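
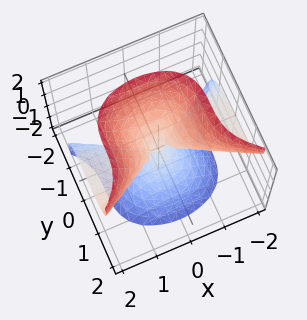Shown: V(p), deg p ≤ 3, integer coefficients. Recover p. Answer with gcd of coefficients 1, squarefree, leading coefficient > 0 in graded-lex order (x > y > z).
(a) deg p = 3. No degree-2 surface has this shape.
(b) Observable constraints: the visible x-axis segment lies entirely on the surface; it crosses the y-axis at the gridline y = 0.
(c) Matching integer coefficients to the picture gives p.

2*x^2*z - 3*y^3 - z^3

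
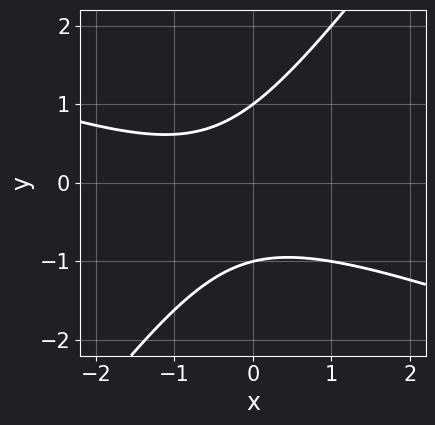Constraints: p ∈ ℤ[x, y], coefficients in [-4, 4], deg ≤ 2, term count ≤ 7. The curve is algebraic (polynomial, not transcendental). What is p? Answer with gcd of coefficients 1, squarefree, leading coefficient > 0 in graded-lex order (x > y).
x^2 + 2*x*y - 2*y^2 + x + 2

First, deg p = 2.
Next, observable constraints: it misses every integer gridline on the x-axis; among the integer gridlines, it crosses the y-axis at y ∈ {-1, 1}.
Finally, the integer polynomial consistent with all of this is the stated p.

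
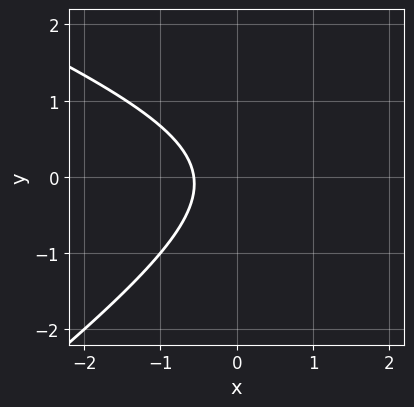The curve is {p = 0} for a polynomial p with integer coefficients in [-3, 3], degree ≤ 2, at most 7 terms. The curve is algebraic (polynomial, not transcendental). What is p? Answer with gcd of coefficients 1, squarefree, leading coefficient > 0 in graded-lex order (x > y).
x^2 + x*y - 3*y^2 - 3*x - 2

First, deg p = 2. The shape is more complex than any degree-1 curve.
Next, from the axis intercepts and sections: it misses every integer gridline on the y-axis.
Finally, together with the visible shape, these determine p as stated.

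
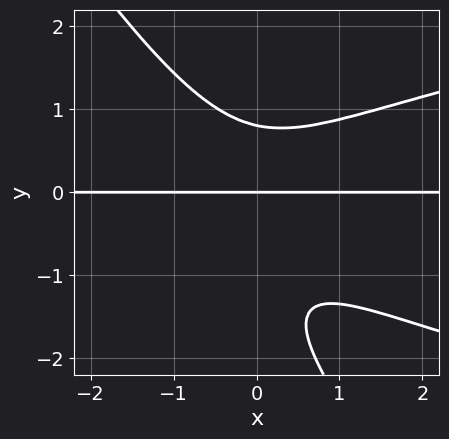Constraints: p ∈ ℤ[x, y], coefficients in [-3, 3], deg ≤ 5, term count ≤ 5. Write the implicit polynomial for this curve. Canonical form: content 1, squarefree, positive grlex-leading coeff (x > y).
1. Degree: a generic line meets the curve in up to 4 points, so deg p = 4.
2. From the axis intercepts and sections: one y-axis crossing is at y = 0; every point of the x-axis in the box is on the curve.
3. Together with the visible shape, these determine p as stated.

3*x*y^3 + 2*y^4 - 3*x^2*y + 3*y^3 - 3*y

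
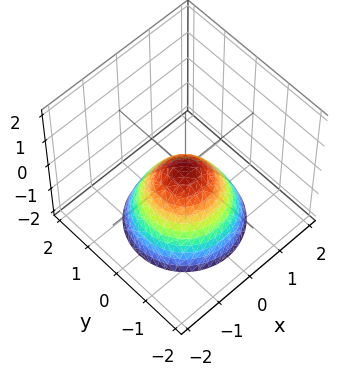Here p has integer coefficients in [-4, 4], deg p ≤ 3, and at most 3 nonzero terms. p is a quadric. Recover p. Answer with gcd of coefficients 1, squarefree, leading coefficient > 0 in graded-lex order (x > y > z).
(a) The degree is 2 — a paraboloid; a quadric.
(b) Symmetry: the z-axis is an axis of rotation, so x and y enter only as x² + y².
(c) Observable constraints: it crosses the x-axis at the gridline x = 0; it meets the y-axis at y = 0 (among the integer gridlines); it crosses the z-axis at the gridline z = 0.
(d) Matching integer coefficients to the picture gives p.

x^2 + y^2 + z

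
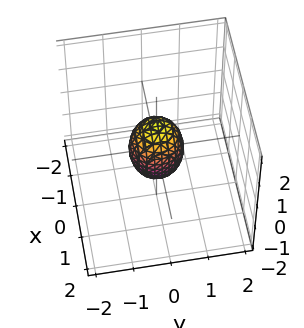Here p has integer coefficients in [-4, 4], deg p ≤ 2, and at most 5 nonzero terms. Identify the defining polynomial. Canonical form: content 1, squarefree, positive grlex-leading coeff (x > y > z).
2*x^2 + 2*y^2 + z^2 - 1

First, degree: a closed, bounded, convex surface; a quadric, so deg p = 2.
Next, symmetries: rotational symmetry about the z-axis ⇒ p depends on x, y only through x² + y²; the z ↦ −z reflection is a symmetry, so z appears only in even powers.
Then, checking where it meets the axes: a circular section at z = 0 has radius between 0 and 1; the z-axis gridline crossings are at z ∈ {-1, 1}.
Finally, assembling these constraints gives the stated polynomial.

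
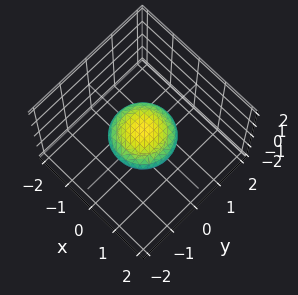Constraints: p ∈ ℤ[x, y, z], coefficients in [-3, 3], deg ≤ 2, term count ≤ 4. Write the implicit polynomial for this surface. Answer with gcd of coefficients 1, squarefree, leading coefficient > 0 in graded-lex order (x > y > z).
First, deg p = 2. The shape is more complex than any degree-1 surface.
Then, symmetries: rotational symmetry about the z-axis ⇒ p depends on x, y only through x² + y².
Then, against the integer gridlines: the x-axis gridline crossings are at x ∈ {-1, 1}; among the integer gridlines, it crosses the y-axis at y ∈ {-1, 1}.
Finally, together with the visible shape, these determine p as stated.

x^2 + y^2 + 3*z^2 - 1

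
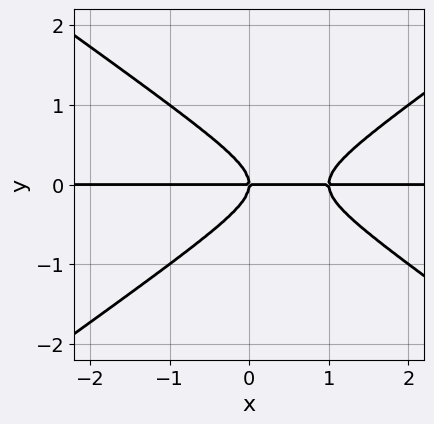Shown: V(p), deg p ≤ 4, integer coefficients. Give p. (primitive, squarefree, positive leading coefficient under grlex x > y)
1. Degree: no degree-2 curve has this shape, so deg p = 3.
2. Against the integer gridlines: one y-axis crossing is at y = 0; the visible x-axis segment lies entirely on the curve.
3. The integer polynomial consistent with all of this is the stated p.

x^2*y - 2*y^3 - x*y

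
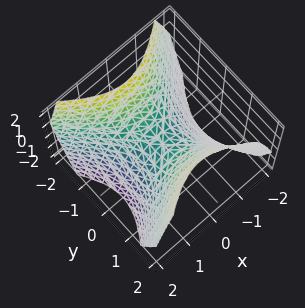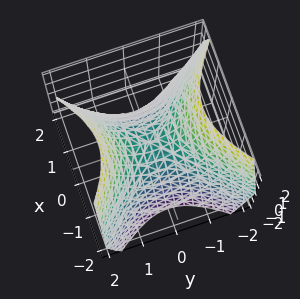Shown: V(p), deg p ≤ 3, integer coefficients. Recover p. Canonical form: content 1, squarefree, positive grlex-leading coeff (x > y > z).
First, the degree is 2 — a hyperbolic paraboloid; a quadric.
Then, symmetries: the x ↦ −x reflection is a symmetry, so x appears only in even powers; the y ↦ −y reflection is a symmetry, so y appears only in even powers.
Then, reading off the gridlines: it crosses the z-axis at the gridline z = 0; one x-axis crossing is at x = 0; it meets the y-axis at y = 0 (among the integer gridlines).
Finally, these observations pin down the coefficients.

x^2 - y^2 + z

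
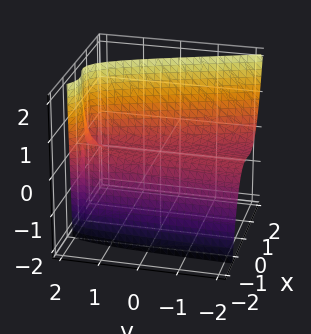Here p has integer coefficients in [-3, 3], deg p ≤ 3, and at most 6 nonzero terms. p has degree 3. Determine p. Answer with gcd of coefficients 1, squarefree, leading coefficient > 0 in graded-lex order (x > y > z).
2*x^3 + x^2*y + y*z - 2*z

First, there are 2 components.
Then, degree: no degree-2 surface has this shape, so deg p = 3.
Next, checking where it meets the axes: every point of the y-axis in the box is on the surface; it meets the z-axis at z = 0 (among the integer gridlines); it crosses the x-axis at the gridline x = 0.
Finally, the integer polynomial consistent with all of this is the stated p.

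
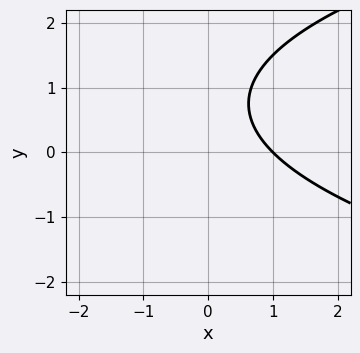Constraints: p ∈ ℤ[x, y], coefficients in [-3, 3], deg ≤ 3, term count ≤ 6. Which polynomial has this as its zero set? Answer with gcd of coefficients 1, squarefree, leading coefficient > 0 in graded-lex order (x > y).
2*y^2 - 3*x - 3*y + 3

Degree: the shape is more complex than any degree-1 curve, so deg p = 2.
Against the integer gridlines: the curve avoids every integer y-axis point in the box; it meets the x-axis at x = 1 (among the integer gridlines).
Matching integer coefficients to the picture gives p.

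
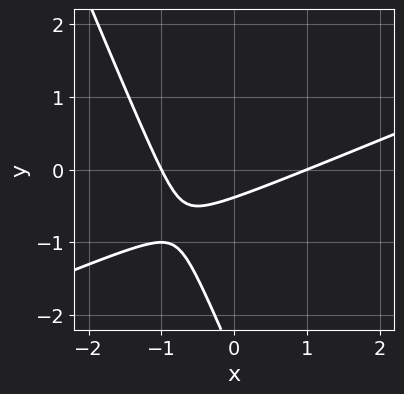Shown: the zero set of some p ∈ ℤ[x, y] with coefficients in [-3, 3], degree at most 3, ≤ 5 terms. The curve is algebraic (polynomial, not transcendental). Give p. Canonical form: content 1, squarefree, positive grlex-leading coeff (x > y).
First, the degree is 2 — a generic line meets the curve in up to 2 points.
Then, checking where it meets the axes: the x-axis gridline crossings are at x ∈ {-1, 1}.
Finally, the integer polynomial consistent with all of this is the stated p.

x^2 - 2*x*y - y^2 - 3*y - 1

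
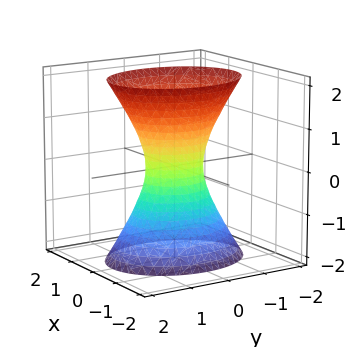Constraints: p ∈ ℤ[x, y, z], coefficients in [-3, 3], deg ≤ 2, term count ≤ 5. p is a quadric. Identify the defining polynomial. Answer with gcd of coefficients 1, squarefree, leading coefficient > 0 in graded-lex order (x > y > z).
3*x^2 + 2*y^2 - z^2 - 1

1. Degree: an hourglass — one-sheet hyperboloid; a quadric, so deg p = 2.
2. Symmetries: the y ↦ −y reflection is a symmetry, so y appears only in even powers; mirror symmetry z ↦ −z ⇒ only even powers of z; the x ↦ −x reflection is a symmetry, so x appears only in even powers.
3. Observable constraints: it misses every integer gridline on the z-axis.
4. Together with the visible shape, these determine p as stated.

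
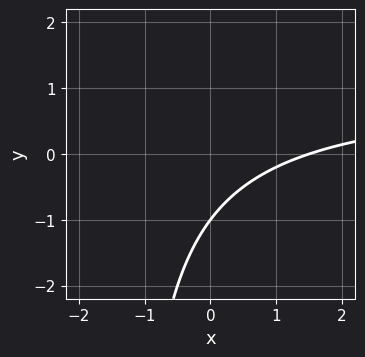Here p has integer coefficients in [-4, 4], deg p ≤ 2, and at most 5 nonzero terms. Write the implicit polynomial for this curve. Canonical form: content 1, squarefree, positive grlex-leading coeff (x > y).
2*x*y - 2*x + 3*y + 3

deg p = 2. The shape is more complex than any degree-1 curve.
From the visible intercepts: one y-axis crossing is at y = -1.
These observations pin down the coefficients.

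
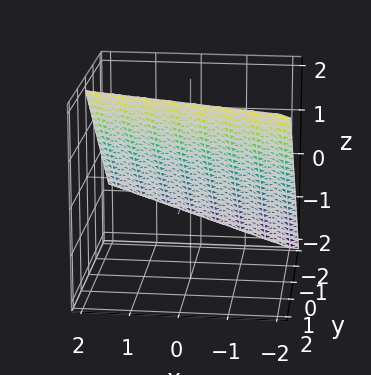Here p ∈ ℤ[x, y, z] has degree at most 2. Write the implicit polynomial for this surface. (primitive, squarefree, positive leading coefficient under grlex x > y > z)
x + 3*y - 3*z + 2

First, deg p = 1.
Next, against the integer gridlines: it crosses the x-axis at the gridline x = -2.
Finally, matching integer coefficients to the picture gives p.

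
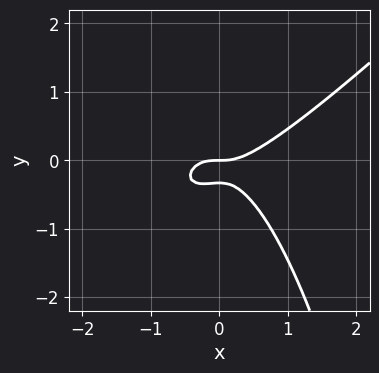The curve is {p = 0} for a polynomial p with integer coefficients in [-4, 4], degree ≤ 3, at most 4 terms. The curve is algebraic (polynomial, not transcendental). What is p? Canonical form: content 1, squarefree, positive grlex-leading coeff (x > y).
2*x^3 - 2*x^2*y - 3*y^2 - y

(a) deg p = 3. No degree-2 curve has this shape.
(b) Reading off the gridlines: it meets the y-axis at y = 0 (among the integer gridlines); one x-axis crossing is at x = 0.
(c) These observations pin down the coefficients.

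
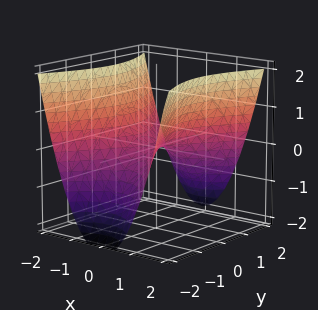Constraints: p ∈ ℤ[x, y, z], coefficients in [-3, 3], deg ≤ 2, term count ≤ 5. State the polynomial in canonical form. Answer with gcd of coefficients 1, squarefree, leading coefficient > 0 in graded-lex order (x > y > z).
First, the degree is 2 — a saddle surface; a quadric.
Then, symmetries: mirror symmetry x ↦ −x ⇒ only even powers of x; the y ↦ −y reflection is a symmetry, so y appears only in even powers.
Next, from the visible intercepts: one x-axis crossing is at x = 0; one y-axis crossing is at y = 0; it meets the z-axis at z = 0 (among the integer gridlines).
Finally, matching integer coefficients to the picture gives p.

2*x^2 - y^2 - 2*z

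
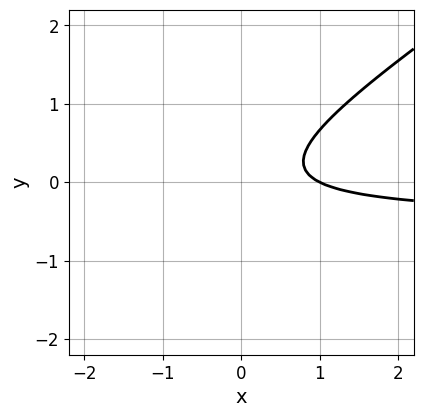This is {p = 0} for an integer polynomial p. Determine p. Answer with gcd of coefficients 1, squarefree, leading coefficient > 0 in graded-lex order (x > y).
(a) The degree is 2 — no degree-1 curve has this shape.
(b) Checking where it meets the axes: the curve avoids every integer y-axis point in the box; it meets the x-axis at x = 1 (among the integer gridlines).
(c) Together with the visible shape, these determine p as stated.

2*x*y - 3*y^2 + x - 1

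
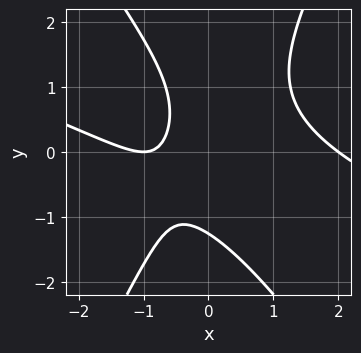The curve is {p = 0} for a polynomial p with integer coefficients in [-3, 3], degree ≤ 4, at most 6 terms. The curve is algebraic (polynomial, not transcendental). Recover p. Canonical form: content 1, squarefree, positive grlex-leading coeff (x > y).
x^3 + 3*x^2*y - y^3 - 3*x - 2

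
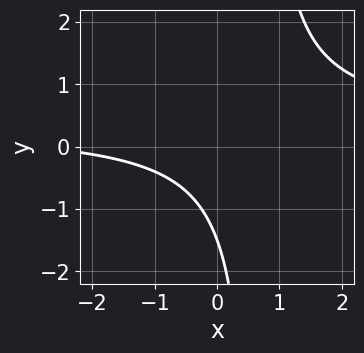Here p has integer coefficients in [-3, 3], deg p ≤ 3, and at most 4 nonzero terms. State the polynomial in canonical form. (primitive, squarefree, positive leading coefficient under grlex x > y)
3*x*y - x - 2*y - 3

First, degree: a generic line meets the curve in up to 2 points, so deg p = 2.
Next, from the axis intercepts and sections: it misses every integer gridline on the x-axis.
Finally, matching integer coefficients to the picture gives p.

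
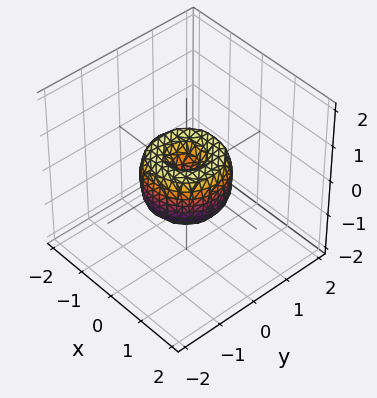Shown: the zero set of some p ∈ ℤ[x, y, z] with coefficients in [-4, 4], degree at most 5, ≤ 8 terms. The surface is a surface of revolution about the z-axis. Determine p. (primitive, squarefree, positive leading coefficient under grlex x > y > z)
2*x^4 + 4*x^2*y^2 + 2*y^4 - 2*x^2 - 2*y^2 + z^2

1. Degree: no degree-3 surface has this shape, so deg p = 4.
2. Symmetries: rotational symmetry about the z-axis ⇒ p depends on x, y only through x² + y².
3. Reading off the gridlines: it crosses the z-axis at the gridline z = 0; among the integer gridlines, it crosses the y-axis at y ∈ {-1, 0, 1}.
4. Fitting integer coefficients to these (and the overall shape) gives p.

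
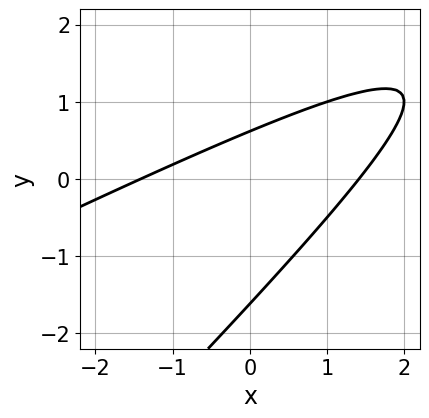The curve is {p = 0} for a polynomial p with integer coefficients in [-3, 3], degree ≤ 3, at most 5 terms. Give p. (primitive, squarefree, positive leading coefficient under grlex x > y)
(a) The degree is 2 — no degree-1 curve has this shape.
(b) Putting this together gives p.

x^2 - 3*x*y + 2*y^2 + 2*y - 2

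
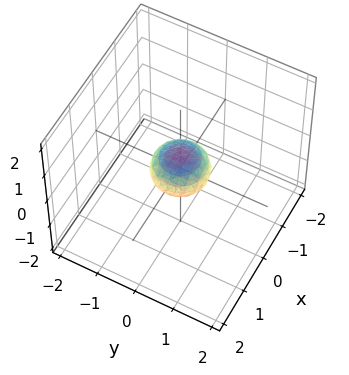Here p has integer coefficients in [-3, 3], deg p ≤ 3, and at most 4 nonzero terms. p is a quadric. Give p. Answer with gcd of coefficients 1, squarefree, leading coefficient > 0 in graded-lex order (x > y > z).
2*x^2 + 2*y^2 + 3*z^2 - 1

1. deg p = 2. Bounded and convex; a quadric.
2. Symmetry: the z-axis is an axis of rotation, so x and y enter only as x² + y²; mirror symmetry z ↦ −z ⇒ only even powers of z.
3. Against the integer gridlines: a circular section at z = 0 has radius between 0 and 1.
4. Together with the visible shape, these determine p as stated.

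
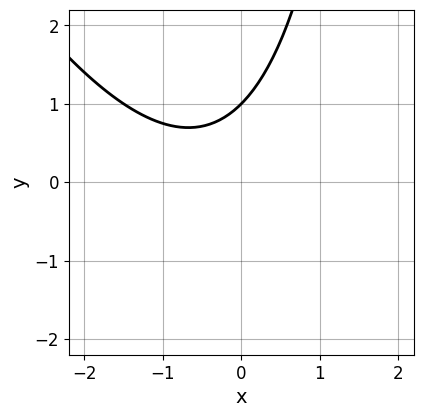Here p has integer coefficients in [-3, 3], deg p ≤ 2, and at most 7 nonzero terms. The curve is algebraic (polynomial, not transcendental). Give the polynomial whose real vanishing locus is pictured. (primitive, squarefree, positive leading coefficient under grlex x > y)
2*x^2 + x*y + 2*x - 3*y + 3

1. Degree: a generic line meets the curve in up to 2 points, so deg p = 2.
2. Checking where it meets the axes: it crosses the y-axis at the gridline y = 1; no x-intercept at any integer in the box.
3. These observations pin down the coefficients.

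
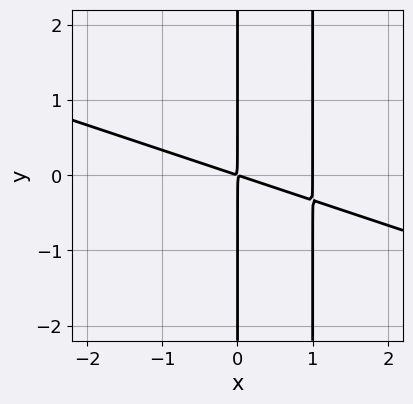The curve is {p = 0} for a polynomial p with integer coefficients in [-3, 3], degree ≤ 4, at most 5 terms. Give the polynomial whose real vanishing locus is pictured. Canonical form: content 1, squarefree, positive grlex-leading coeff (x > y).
x^3 + 3*x^2*y - x^2 - 3*x*y

The degree is 3 — a generic line meets the curve in up to 3 points.
Against the integer gridlines: it crosses the x-axis at the gridline x = 1; every point of the y-axis in the box is on the curve.
Together with the visible shape, these determine p as stated.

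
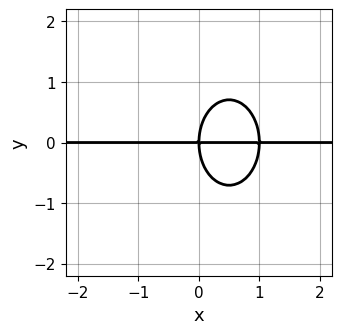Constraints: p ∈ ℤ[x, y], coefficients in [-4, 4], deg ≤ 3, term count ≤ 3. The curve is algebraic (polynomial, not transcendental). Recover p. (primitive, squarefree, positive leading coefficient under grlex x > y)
2*x^2*y + y^3 - 2*x*y

1. Degree: a generic line meets the curve in up to 3 points, so deg p = 3.
2. Checking where it meets the axes: one y-axis crossing is at y = 0; the visible x-axis segment lies entirely on the curve.
3. Solving for integer coefficients yields p as stated.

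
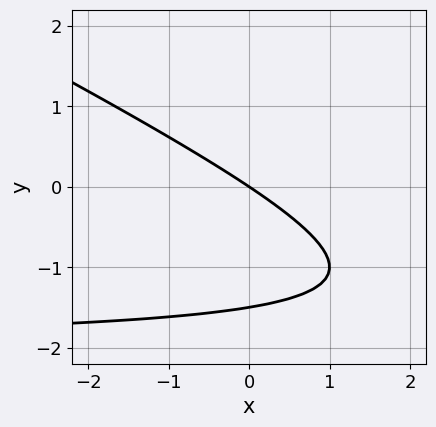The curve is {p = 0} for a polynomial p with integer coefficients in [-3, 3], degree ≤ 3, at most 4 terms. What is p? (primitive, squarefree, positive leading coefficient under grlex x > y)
x*y + 2*y^2 + 2*x + 3*y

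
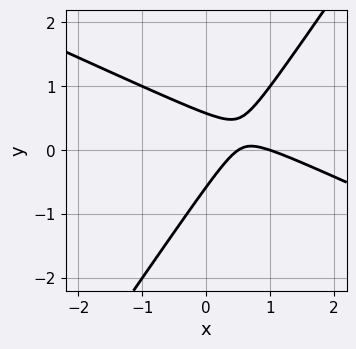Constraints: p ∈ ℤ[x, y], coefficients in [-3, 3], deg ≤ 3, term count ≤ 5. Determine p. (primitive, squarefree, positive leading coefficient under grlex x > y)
(a) deg p = 2.
(b) Reading off the gridlines: it meets the x-axis at x = 1 (among the integer gridlines).
(c) Fitting integer coefficients to these (and the overall shape) gives p.

2*x^2 + 3*x*y - 3*y^2 - 3*x + 1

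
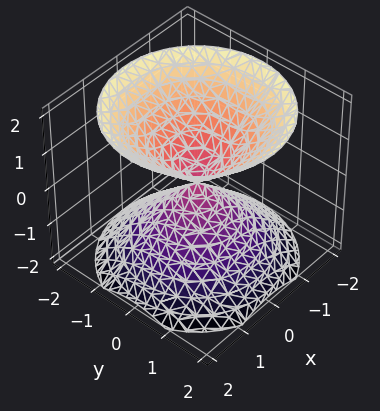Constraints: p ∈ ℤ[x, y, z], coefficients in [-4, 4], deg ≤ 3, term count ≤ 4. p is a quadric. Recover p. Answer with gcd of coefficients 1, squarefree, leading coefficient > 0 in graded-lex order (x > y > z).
x^2 + y^2 - z^2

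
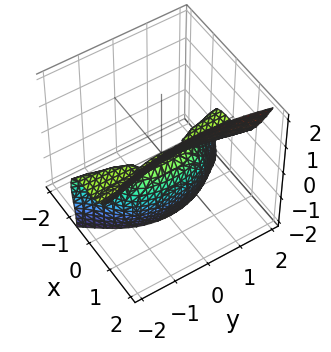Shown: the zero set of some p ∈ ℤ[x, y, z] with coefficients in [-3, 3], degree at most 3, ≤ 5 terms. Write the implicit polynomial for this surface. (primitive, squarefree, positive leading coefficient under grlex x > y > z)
3*x^3 + 2*x*z^2 - y^2*z - z^3 - 3*z^2

(a) The degree is 3 — no degree-2 surface has this shape.
(b) Checking where it meets the axes: it meets the z-axis at z = 0 (among the integer gridlines); every point of the y-axis in the box is on the surface; it crosses the x-axis at the gridline x = 0.
(c) These observations pin down the coefficients.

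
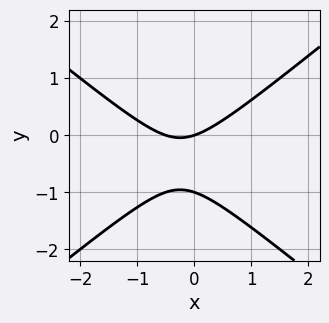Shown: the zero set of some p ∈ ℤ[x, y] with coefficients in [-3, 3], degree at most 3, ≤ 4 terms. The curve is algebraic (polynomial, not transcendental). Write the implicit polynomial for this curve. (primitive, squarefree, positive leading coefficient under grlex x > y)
2*x^2 - 3*y^2 + x - 3*y

(a) Degree: the shape is more complex than any degree-1 curve, so deg p = 2.
(b) From the visible intercepts: it crosses the x-axis at the gridline x = 0; the y-axis gridline crossings are at y ∈ {-1, 0}.
(c) Fitting integer coefficients to these (and the overall shape) gives p.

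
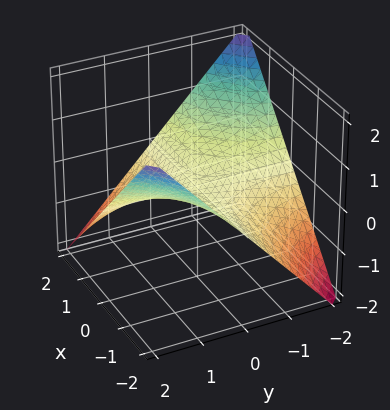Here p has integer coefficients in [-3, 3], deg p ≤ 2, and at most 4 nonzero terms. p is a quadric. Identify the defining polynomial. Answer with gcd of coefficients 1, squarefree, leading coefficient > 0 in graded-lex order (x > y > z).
x*y + 2*z

(a) deg p = 2. A saddle surface; a quadric.
(b) Observable constraints: every point of the y-axis in the box is on the surface; every point of the x-axis in the box is on the surface.
(c) Putting this together gives p.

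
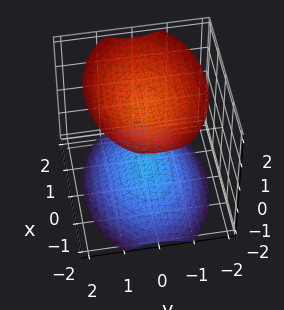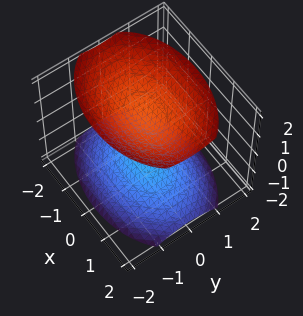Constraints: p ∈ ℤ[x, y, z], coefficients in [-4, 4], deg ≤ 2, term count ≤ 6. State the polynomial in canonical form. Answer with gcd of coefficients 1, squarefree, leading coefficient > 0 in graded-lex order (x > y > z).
x^2 + 2*y^2 - 2*z^2 + 3

1. The picture has 2 separate pieces.
2. Degree: two separate bowl-shaped sheets opening away from each other; a quadric, so deg p = 2.
3. Symmetries: mirror symmetry x ↦ −x ⇒ only even powers of x; it's symmetric under z → −z, forcing even powers of z; it's symmetric under y → −y, forcing even powers of y.
4. From the axis intercepts and sections: the surface avoids every integer y-axis point in the box; the surface avoids every integer x-axis point in the box.
5. Together with the visible shape, these determine p as stated.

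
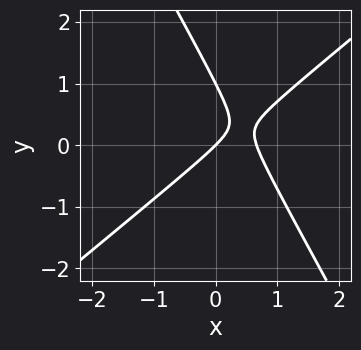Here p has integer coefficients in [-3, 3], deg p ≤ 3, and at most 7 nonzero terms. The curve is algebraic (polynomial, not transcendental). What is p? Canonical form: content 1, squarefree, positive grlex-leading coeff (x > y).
3*x^2 - 2*x*y - 2*y^2 - 2*x + 2*y

1. The degree is 2 — a generic line meets the curve in up to 2 points.
2. From the visible intercepts: the y-axis gridline crossings are at y ∈ {0, 1}; it crosses the x-axis at the gridline x = 0.
3. Matching integer coefficients to the picture gives p.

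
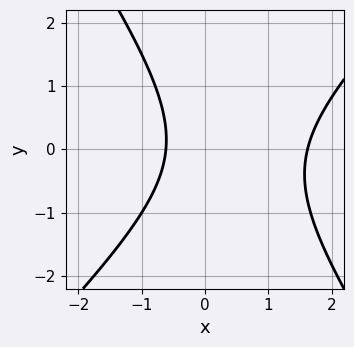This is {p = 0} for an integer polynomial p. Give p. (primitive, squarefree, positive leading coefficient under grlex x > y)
3*x^2 - x*y - 2*y^2 - 3*x - 3

1. Degree: a generic line meets the curve in up to 2 points, so deg p = 2.
2. Reading off the gridlines: the curve avoids every integer y-axis point in the box.
3. Matching integer coefficients to the picture gives p.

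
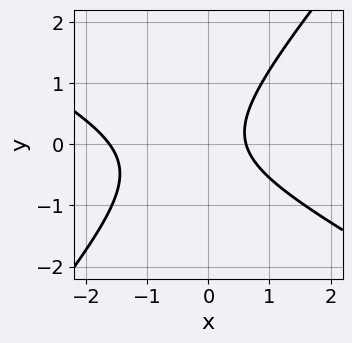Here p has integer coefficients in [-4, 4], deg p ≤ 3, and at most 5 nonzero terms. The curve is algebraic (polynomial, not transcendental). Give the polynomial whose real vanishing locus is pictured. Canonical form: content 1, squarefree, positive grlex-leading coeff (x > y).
1. The degree is 2 — a generic line meets the curve in up to 2 points.
2. Against the integer gridlines: it misses every integer gridline on the y-axis.
3. Fitting integer coefficients to these (and the overall shape) gives p.

2*x^2 + 2*x*y - 3*y^2 + 2*x - 2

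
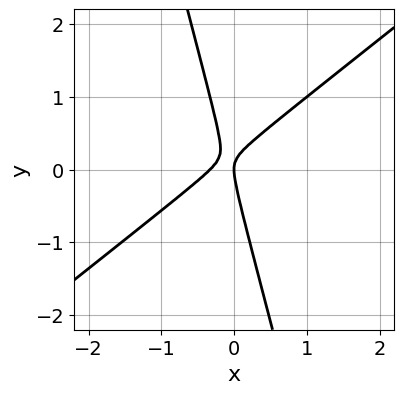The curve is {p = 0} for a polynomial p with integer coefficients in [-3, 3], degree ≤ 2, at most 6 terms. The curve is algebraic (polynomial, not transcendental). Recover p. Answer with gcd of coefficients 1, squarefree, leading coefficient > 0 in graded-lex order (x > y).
3*x^2 - 3*x*y - y^2 + x

First, deg p = 2.
Then, against the integer gridlines: one y-axis crossing is at y = 0; it crosses the x-axis at the gridline x = 0.
Finally, fitting integer coefficients to these (and the overall shape) gives p.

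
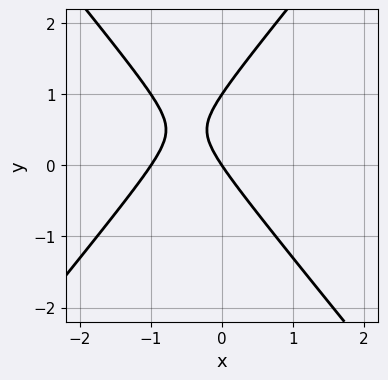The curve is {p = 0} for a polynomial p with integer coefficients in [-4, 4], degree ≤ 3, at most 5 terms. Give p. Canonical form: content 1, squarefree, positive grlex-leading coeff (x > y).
3*x^2 - 2*y^2 + 3*x + 2*y

(a) Degree: a generic line meets the curve in up to 2 points, so deg p = 2.
(b) Reading off the gridlines: among the integer gridlines, it crosses the x-axis at x ∈ {-1, 0}; the y-axis gridline crossings are at y ∈ {0, 1}.
(c) Assembling these constraints gives the stated polynomial.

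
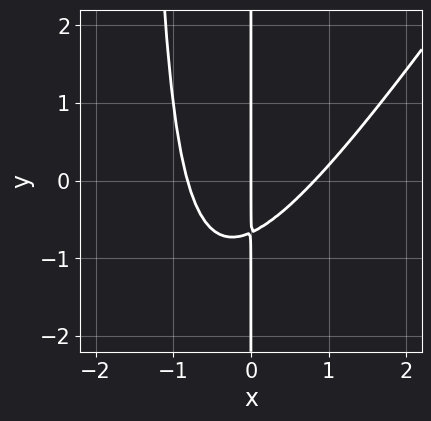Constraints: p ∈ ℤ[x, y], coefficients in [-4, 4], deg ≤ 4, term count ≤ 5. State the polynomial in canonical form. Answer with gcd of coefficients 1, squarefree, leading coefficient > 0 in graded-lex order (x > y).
3*x^3 - 2*x^2*y - 3*x*y - 2*x

Degree: no degree-2 curve has this shape, so deg p = 3.
Against the integer gridlines: every point of the y-axis in the box is on the curve; it crosses the x-axis at the gridline x = 0.
Solving for integer coefficients yields p as stated.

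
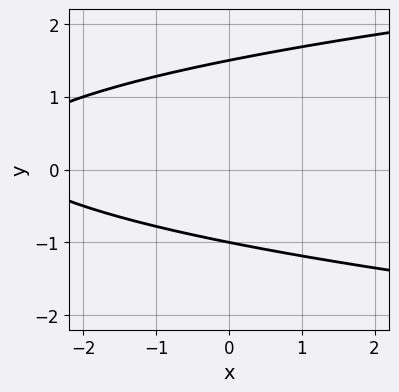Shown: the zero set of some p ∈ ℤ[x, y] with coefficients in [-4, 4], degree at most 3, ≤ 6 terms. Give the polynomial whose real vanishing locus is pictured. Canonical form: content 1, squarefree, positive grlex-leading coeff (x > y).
(a) Degree: no degree-1 curve has this shape, so deg p = 2.
(b) Reading off the gridlines: it misses every integer gridline on the x-axis; it meets the y-axis at y = -1 (among the integer gridlines).
(c) These observations pin down the coefficients.

2*y^2 - x - y - 3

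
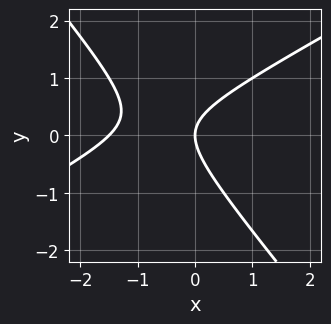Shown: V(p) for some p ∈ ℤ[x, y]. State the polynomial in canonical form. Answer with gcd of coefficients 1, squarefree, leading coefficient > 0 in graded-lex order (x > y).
2*x^2 - 2*x*y - 3*y^2 + 3*x

First, the degree is 2 — no degree-1 curve has this shape.
Then, observable constraints: it meets the x-axis at x = 0 (among the integer gridlines); it meets the y-axis at y = 0 (among the integer gridlines).
Finally, assembling these constraints gives the stated polynomial.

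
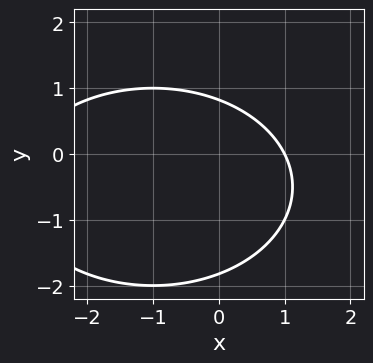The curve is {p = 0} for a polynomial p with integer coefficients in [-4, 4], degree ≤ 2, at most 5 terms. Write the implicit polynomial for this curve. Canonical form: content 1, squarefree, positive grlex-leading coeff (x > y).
Degree: no degree-1 curve has this shape, so deg p = 2.
From the visible intercepts: it meets the x-axis at x = 1 (among the integer gridlines).
The integer polynomial consistent with all of this is the stated p.

x^2 + 2*y^2 + 2*x + 2*y - 3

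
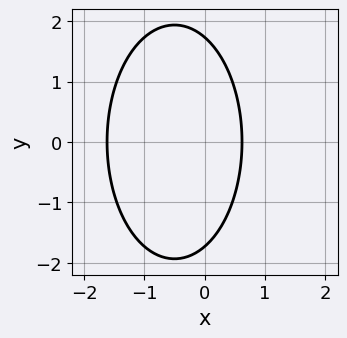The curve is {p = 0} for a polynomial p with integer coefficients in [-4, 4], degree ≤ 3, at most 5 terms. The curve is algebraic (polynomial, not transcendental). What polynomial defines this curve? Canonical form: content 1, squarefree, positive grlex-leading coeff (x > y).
3*x^2 + y^2 + 3*x - 3

1. deg p = 2. The shape is more complex than any degree-1 curve.
2. Symmetries: it's symmetric under y → −y, forcing even powers of y.
3. Solving for integer coefficients yields p as stated.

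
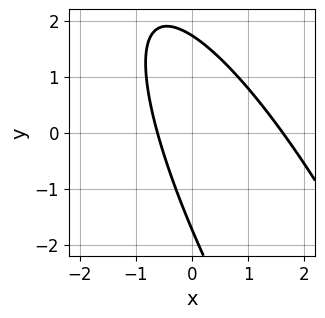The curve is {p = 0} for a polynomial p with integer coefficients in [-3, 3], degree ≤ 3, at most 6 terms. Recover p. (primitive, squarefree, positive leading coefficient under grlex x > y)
1. Degree: no degree-1 curve has this shape, so deg p = 2.
2. Matching integer coefficients to the picture gives p.

3*x^2 + 3*x*y + y^2 - 3*x - 3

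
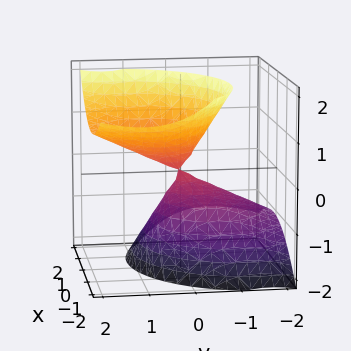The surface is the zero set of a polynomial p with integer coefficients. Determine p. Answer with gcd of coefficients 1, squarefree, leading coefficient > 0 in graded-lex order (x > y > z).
2*x^2 + x*z + 2*y^2 - 3*y*z - 2*z^2

First, the picture has 2 separate pieces. Treating them together as one polynomial.
Next, the degree is 2 — a generic line meets the surface in up to 2 points.
Next, from the axis intercepts and sections: one z-axis crossing is at z = 0; it crosses the x-axis at the gridline x = 0.
Finally, fitting integer coefficients to these (and the overall shape) gives p.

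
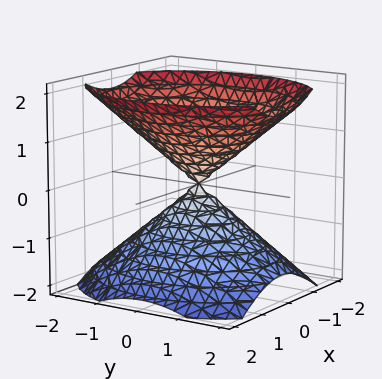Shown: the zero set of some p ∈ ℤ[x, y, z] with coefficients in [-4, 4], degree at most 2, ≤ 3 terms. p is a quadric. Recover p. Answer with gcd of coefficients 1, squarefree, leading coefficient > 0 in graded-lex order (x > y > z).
(a) I count 2 distinct pieces. They look like related sheets of one shape, so recover p as a whole.
(b) Degree: a double cone through the origin; a quadric, so deg p = 2.
(c) Symmetries: it's symmetric under x → −x, forcing even powers of x; the z ↦ −z reflection is a symmetry, so z appears only in even powers; the y ↦ −y reflection is a symmetry, so y appears only in even powers.
(d) From the axis intercepts and sections: it meets the y-axis at y = 0 (among the integer gridlines); one x-axis crossing is at x = 0; one z-axis crossing is at z = 0.
(e) Matching integer coefficients to the picture gives p.

3*x^2 + 2*y^2 - 3*z^2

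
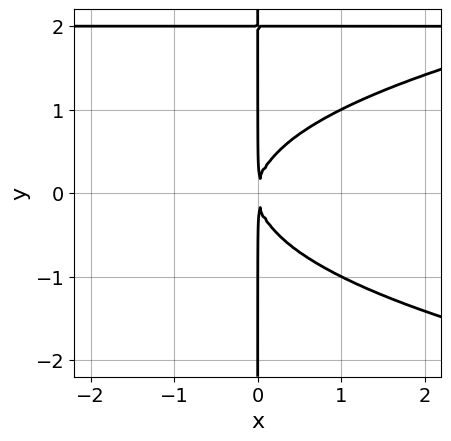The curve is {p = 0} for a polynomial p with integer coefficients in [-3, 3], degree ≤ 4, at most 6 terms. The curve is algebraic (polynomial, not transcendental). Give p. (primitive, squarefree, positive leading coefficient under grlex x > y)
First, deg p = 4. A generic line meets the curve in up to 4 points.
Then, against the integer gridlines: every point of the y-axis in the box is on the curve.
Finally, solving for integer coefficients yields p as stated.

x*y^3 - x^2*y - 2*x*y^2 + 2*x^2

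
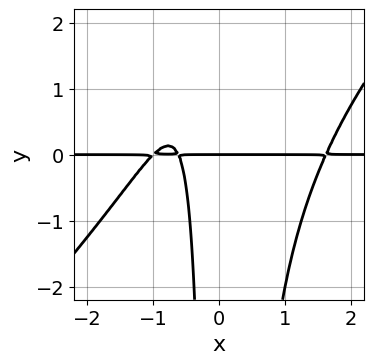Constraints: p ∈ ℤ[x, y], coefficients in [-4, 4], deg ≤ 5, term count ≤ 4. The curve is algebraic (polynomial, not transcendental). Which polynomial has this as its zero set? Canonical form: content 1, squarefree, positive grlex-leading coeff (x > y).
Degree: no degree-3 curve has this shape, so deg p = 4.
From the axis intercepts and sections: every point of the x-axis in the box is on the curve; one y-axis crossing is at y = 0.
These observations pin down the coefficients.

x^3*y - x^2*y^2 - 2*x*y - y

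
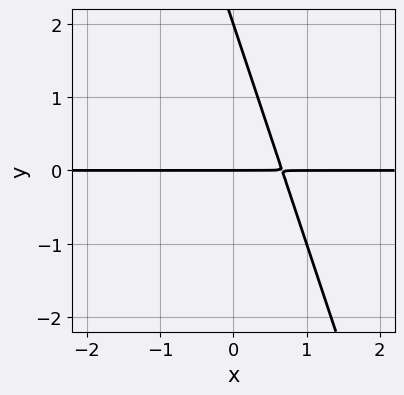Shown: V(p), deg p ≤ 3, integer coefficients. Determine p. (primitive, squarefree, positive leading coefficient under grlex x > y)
3*x*y + y^2 - 2*y

The degree is 2 — a generic line meets the curve in up to 2 points.
Checking where it meets the axes: among the integer gridlines, it crosses the y-axis at y ∈ {0, 2}; every point of the x-axis in the box is on the curve.
Assembling these constraints gives the stated polynomial.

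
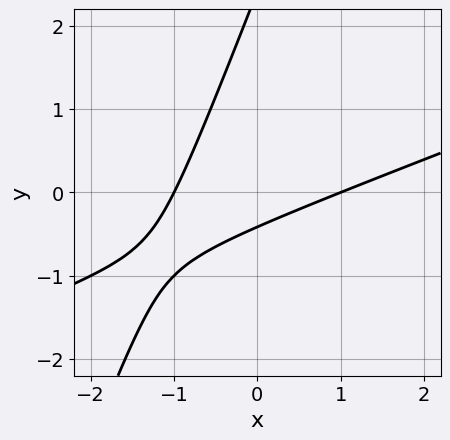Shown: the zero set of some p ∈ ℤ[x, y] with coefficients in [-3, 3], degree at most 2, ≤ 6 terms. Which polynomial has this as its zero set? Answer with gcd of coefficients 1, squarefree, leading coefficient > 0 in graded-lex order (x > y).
x^2 - 3*x*y + y^2 - 2*y - 1

The degree is 2 — the shape is more complex than any degree-1 curve.
From the visible intercepts: the x-axis gridline crossings are at x ∈ {-1, 1}.
Fitting integer coefficients to these (and the overall shape) gives p.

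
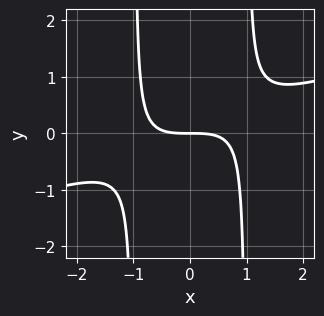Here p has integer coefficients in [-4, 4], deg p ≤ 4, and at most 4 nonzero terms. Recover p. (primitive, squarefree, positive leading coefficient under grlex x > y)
x^3 - 3*x^2*y + 3*y

Degree: a generic line meets the curve in up to 3 points, so deg p = 3.
Observable constraints: it crosses the y-axis at the gridline y = 0; it crosses the x-axis at the gridline x = 0.
These observations pin down the coefficients.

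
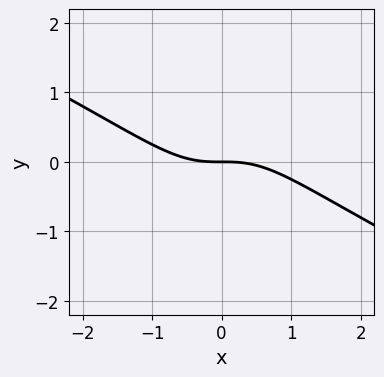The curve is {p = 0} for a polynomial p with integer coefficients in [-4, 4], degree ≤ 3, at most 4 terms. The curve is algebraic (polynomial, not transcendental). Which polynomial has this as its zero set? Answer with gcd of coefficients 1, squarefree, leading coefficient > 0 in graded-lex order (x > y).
x^3 + 2*x^2*y + 2*y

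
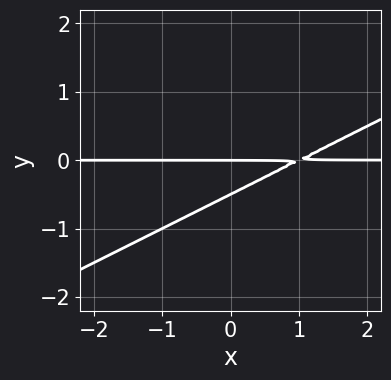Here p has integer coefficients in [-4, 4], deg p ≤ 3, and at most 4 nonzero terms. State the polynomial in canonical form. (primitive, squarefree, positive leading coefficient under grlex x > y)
(a) deg p = 2. The shape is more complex than any degree-1 curve.
(b) From the axis intercepts and sections: every point of the x-axis in the box is on the curve; one y-axis crossing is at y = 0.
(c) Fitting integer coefficients to these (and the overall shape) gives p.

x*y - 2*y^2 - y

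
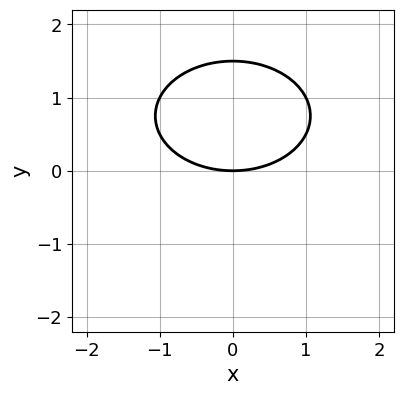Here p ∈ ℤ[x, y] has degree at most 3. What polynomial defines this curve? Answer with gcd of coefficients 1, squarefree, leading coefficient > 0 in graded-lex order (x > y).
x^2 + 2*y^2 - 3*y

(a) Degree: the shape is more complex than any degree-1 curve, so deg p = 2.
(b) Symmetries: mirror symmetry x ↦ −x ⇒ only even powers of x.
(c) From the visible intercepts: it crosses the x-axis at the gridline x = 0; it crosses the y-axis at the gridline y = 0.
(d) Fitting integer coefficients to these (and the overall shape) gives p.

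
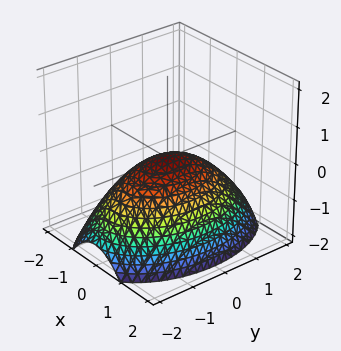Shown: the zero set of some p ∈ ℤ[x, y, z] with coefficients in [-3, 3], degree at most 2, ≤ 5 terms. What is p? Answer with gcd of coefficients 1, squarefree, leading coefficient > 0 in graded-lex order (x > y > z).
2*x^2 + y^2 + 3*z

The degree is 2 — a paraboloid; a quadric.
Symmetries: it's symmetric under x → −x, forcing even powers of x; the y ↦ −y reflection is a symmetry, so y appears only in even powers.
Checking where it meets the axes: one z-axis crossing is at z = 0; one x-axis crossing is at x = 0.
Solving for integer coefficients yields p as stated.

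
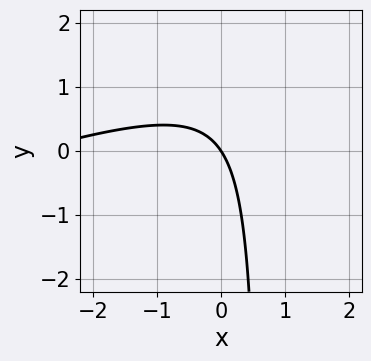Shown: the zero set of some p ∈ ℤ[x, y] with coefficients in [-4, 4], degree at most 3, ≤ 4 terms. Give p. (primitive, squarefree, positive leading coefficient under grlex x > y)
The degree is 2 — no degree-1 curve has this shape.
Reading off the gridlines: it meets the x-axis at x = 0 (among the integer gridlines); one y-axis crossing is at y = 0.
The integer polynomial consistent with all of this is the stated p.

x^2 - 3*x*y + 3*x + 2*y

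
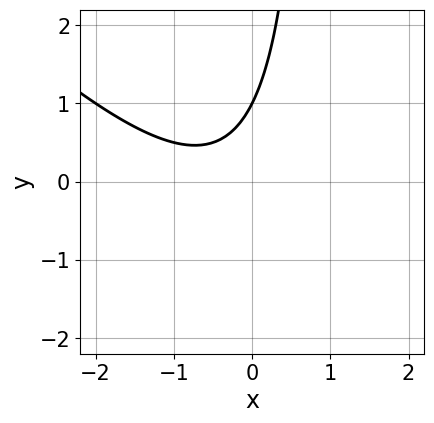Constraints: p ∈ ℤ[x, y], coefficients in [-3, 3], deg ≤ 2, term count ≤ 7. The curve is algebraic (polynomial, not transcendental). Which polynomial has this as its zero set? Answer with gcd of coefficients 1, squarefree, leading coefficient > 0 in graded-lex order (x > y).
1. The degree is 2 — the shape is more complex than any degree-1 curve.
2. Reading off the gridlines: it misses every integer gridline on the x-axis; one y-axis crossing is at y = 1.
3. Matching integer coefficients to the picture gives p.

x^2 + x*y + x - y + 1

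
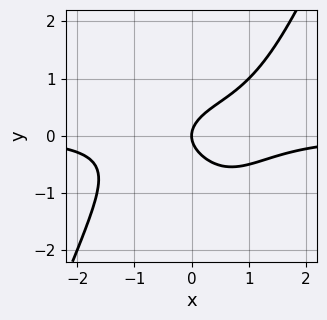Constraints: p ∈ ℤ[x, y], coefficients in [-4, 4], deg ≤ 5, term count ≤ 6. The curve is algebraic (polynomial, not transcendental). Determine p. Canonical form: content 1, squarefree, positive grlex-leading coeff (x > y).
deg p = 4. No degree-3 curve has this shape.
Checking where it meets the axes: one y-axis crossing is at y = 0; it meets the x-axis at x = 0 (among the integer gridlines).
These observations pin down the coefficients.

2*x^3*y - x^2*y^2 - 3*y^2 + 2*x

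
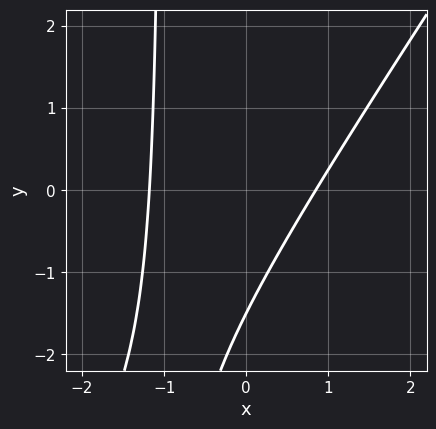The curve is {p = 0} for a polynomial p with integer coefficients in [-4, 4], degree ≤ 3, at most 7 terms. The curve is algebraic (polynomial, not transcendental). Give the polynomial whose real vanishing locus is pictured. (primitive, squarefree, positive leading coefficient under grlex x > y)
3*x^2 - 2*x*y + x - 2*y - 3

First, degree: a generic line meets the curve in up to 2 points, so deg p = 2.
Finally, putting this together gives p.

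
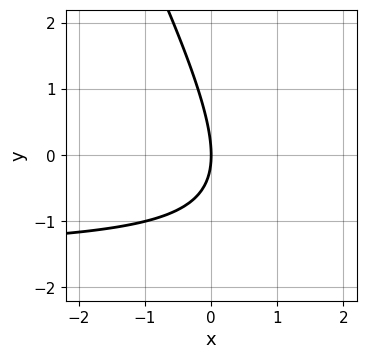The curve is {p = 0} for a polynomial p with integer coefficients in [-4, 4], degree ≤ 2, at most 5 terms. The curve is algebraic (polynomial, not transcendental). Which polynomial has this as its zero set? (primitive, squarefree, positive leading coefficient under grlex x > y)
2*x*y + y^2 + 3*x

First, degree: no degree-1 curve has this shape, so deg p = 2.
Then, from the visible intercepts: it meets the x-axis at x = 0 (among the integer gridlines); one y-axis crossing is at y = 0.
Finally, solving for integer coefficients yields p as stated.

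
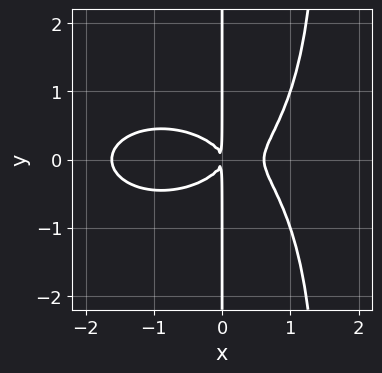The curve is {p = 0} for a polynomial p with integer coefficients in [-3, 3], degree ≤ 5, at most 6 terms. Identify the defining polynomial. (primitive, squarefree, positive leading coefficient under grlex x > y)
x^4 + 2*x^2*y^2 + x^3 - 3*x*y^2 - x^2

1. deg p = 4. No degree-3 curve has this shape.
2. Symmetries: the y ↦ −y reflection is a symmetry, so y appears only in even powers.
3. Checking where it meets the axes: the visible y-axis segment lies entirely on the curve.
4. Assembling these constraints gives the stated polynomial.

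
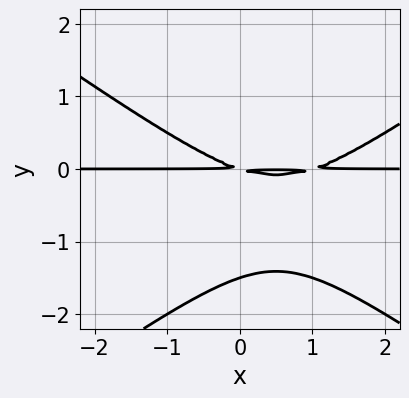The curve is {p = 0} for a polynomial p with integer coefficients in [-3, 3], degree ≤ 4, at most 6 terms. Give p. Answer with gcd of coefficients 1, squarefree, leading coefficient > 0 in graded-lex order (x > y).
x^2*y - 2*y^3 - x*y - 3*y^2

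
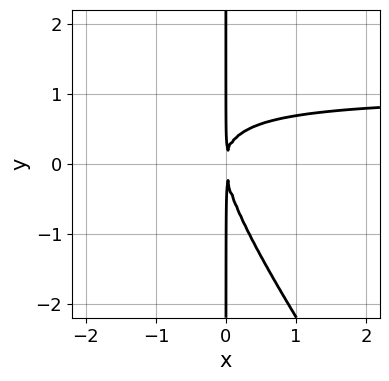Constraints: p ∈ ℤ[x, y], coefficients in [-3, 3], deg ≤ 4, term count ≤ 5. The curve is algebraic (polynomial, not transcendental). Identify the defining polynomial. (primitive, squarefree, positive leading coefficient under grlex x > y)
3*x^2*y + 2*x*y^2 - 3*x^2

(a) Degree: a generic line meets the curve in up to 3 points, so deg p = 3.
(b) From the axis intercepts and sections: every point of the y-axis in the box is on the curve.
(c) Solving for integer coefficients yields p as stated.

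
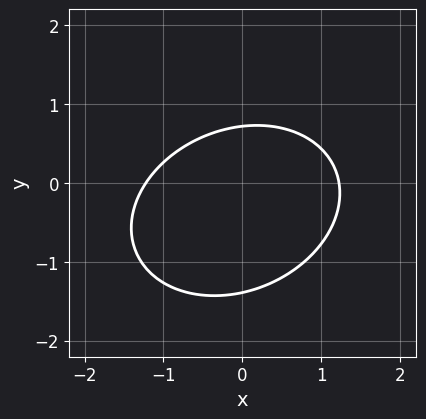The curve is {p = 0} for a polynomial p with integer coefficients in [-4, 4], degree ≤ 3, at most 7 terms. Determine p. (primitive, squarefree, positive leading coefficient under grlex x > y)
1. deg p = 2.
2. Putting this together gives p.

2*x^2 - x*y + 3*y^2 + 2*y - 3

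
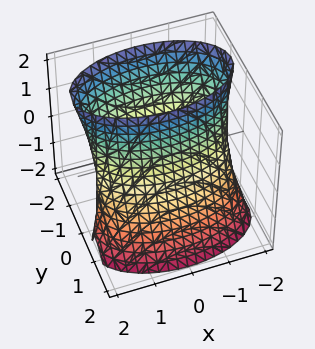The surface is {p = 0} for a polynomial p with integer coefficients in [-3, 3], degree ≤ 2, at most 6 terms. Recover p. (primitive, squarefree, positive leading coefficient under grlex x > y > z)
First, the degree is 2 — no degree-1 surface has this shape.
Then, against the integer gridlines: the surface avoids every integer z-axis point in the box; among the integer gridlines, it crosses the y-axis at y ∈ {-1, 1}.
Finally, assembling these constraints gives the stated polynomial.

x^2 + 3*y^2 + 2*y*z - 3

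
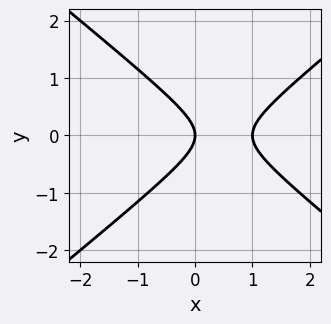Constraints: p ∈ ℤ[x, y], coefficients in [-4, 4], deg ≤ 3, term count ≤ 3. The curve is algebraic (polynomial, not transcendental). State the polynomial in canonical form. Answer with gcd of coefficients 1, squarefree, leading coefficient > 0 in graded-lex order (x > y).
2*x^2 - 3*y^2 - 2*x

First, the degree is 2 — no degree-1 curve has this shape.
Next, symmetries: the y ↦ −y reflection is a symmetry, so y appears only in even powers.
Next, observable constraints: it crosses the y-axis at the gridline y = 0; among the integer gridlines, it crosses the x-axis at x ∈ {0, 1}.
Finally, assembling these constraints gives the stated polynomial.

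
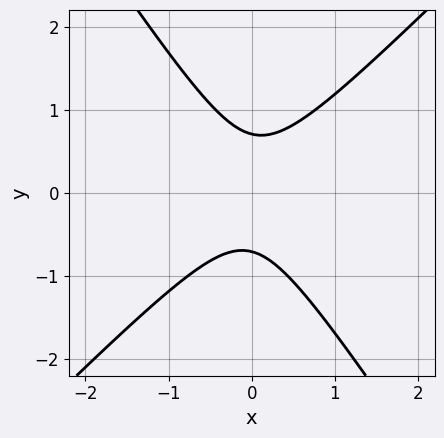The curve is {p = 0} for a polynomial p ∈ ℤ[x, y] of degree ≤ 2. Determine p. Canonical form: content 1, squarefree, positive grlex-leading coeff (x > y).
(a) The degree is 2 — a generic line meets the curve in up to 2 points.
(b) From the visible intercepts: it misses every integer gridline on the x-axis.
(c) Putting this together gives p.

3*x^2 - x*y - 2*y^2 + 1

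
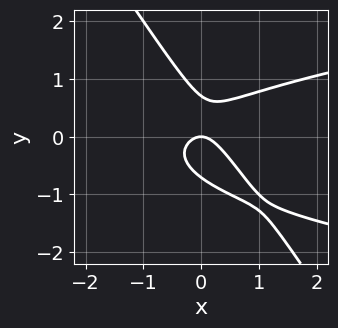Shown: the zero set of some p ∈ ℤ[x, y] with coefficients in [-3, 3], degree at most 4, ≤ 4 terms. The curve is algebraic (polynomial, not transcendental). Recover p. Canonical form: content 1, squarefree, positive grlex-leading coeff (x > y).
(a) The degree is 3 — a generic line meets the curve in up to 3 points.
(b) Observable constraints: it meets the y-axis at y = 0 (among the integer gridlines); it meets the x-axis at x = 0 (among the integer gridlines).
(c) Putting this together gives p.

3*x*y^2 + 2*y^3 - 2*x^2 - y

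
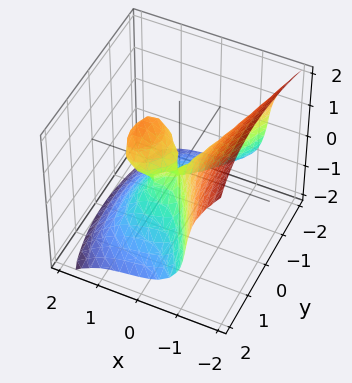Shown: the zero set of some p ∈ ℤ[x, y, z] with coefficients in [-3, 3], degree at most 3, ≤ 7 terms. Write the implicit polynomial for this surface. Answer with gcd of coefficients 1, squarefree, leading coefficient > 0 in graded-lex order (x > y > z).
3*x^3 + 2*z^3 - 3*x^2 - 2*x*z + 2*y^2

1. deg p = 3. The shape is more complex than any degree-2 surface.
2. From the visible intercepts: among the integer gridlines, it crosses the x-axis at x ∈ {0, 1}; one y-axis crossing is at y = 0; one z-axis crossing is at z = 0.
3. Putting this together gives p.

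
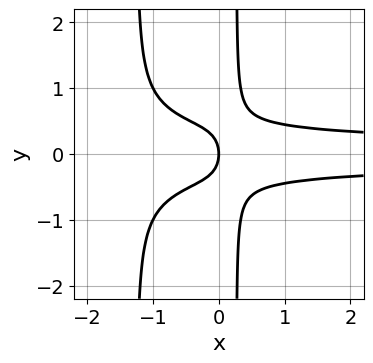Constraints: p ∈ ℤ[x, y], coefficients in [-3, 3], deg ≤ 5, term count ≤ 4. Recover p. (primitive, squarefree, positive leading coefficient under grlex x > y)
3*x^2*y^2 + 3*x*y^2 - y^2 - x

First, the degree is 4 — the shape is more complex than any degree-3 curve.
Then, symmetries: mirror symmetry y ↦ −y ⇒ only even powers of y.
Then, reading off the gridlines: it meets the x-axis at x = 0 (among the integer gridlines); it crosses the y-axis at the gridline y = 0.
Finally, matching integer coefficients to the picture gives p.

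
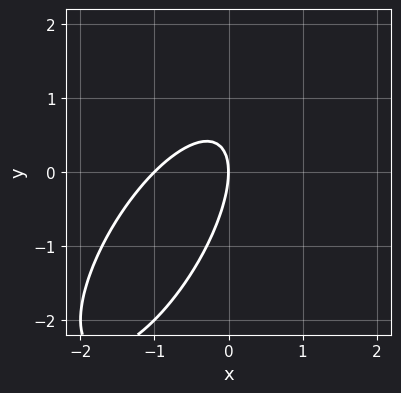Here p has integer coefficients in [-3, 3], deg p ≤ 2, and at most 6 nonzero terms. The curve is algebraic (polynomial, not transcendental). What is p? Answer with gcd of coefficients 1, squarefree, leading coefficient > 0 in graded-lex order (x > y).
2*x^2 - 2*x*y + y^2 + 2*x

The degree is 2 — a generic line meets the curve in up to 2 points.
Against the integer gridlines: among the integer gridlines, it crosses the x-axis at x ∈ {-1, 0}; it meets the y-axis at y = 0 (among the integer gridlines).
These observations pin down the coefficients.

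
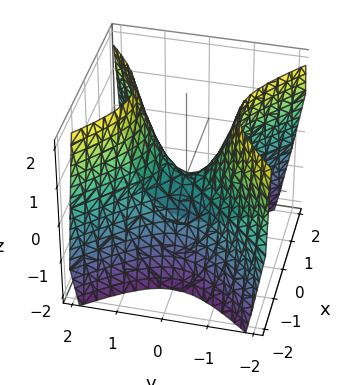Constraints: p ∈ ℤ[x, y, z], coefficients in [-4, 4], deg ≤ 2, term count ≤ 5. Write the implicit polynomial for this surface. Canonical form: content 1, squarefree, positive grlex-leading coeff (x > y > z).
First, the degree is 2 — a saddle surface; a quadric.
Next, symmetries: the y ↦ −y reflection is a symmetry, so y appears only in even powers; mirror symmetry x ↦ −x ⇒ only even powers of x.
Next, reading off the gridlines: one y-axis crossing is at y = 0; one x-axis crossing is at x = 0; it crosses the z-axis at the gridline z = 0.
Finally, together with the visible shape, these determine p as stated.

3*x^2 - 3*y^2 + 2*z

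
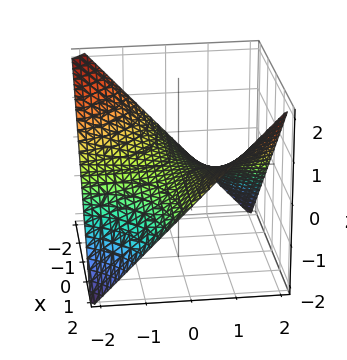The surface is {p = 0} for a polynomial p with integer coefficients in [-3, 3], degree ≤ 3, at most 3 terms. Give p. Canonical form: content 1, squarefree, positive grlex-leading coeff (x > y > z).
x*y - 2*z

1. The degree is 2 — a hyperbolic paraboloid; a quadric.
2. Checking where it meets the axes: it crosses the z-axis at the gridline z = 0; every point of the y-axis in the box is on the surface; the visible x-axis segment lies entirely on the surface.
3. The integer polynomial consistent with all of this is the stated p.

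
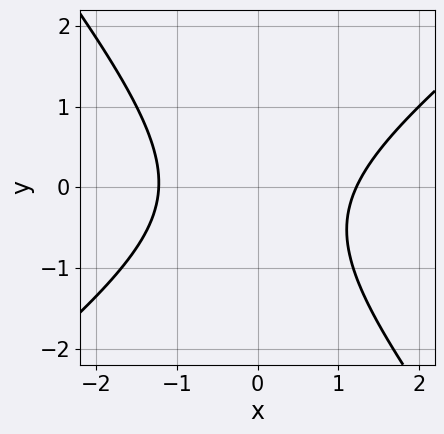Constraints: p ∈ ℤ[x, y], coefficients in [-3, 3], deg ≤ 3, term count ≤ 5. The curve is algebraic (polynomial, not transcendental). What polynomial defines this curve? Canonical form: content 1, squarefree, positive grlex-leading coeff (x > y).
First, the degree is 2 — no degree-1 curve has this shape.
Next, checking where it meets the axes: the curve avoids every integer y-axis point in the box.
Finally, matching integer coefficients to the picture gives p.

2*x^2 - x*y - 2*y^2 - y - 3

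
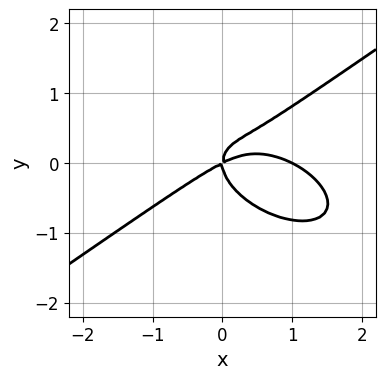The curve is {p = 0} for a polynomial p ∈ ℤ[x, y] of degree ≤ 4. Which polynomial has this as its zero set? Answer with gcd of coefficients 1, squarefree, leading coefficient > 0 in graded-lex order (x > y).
x^3 - 3*y^3 - x^2 + 2*x*y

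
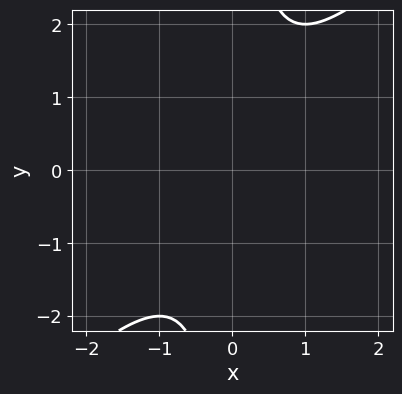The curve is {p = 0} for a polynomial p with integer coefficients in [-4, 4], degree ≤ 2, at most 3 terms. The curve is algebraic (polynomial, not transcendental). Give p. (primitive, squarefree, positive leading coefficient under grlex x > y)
x^2 - x*y + 1

(a) The degree is 2 — a generic line meets the curve in up to 2 points.
(b) Reading off the gridlines: it misses every integer gridline on the y-axis; no x-intercept at any integer in the box.
(c) Assembling these constraints gives the stated polynomial.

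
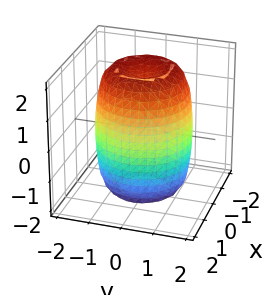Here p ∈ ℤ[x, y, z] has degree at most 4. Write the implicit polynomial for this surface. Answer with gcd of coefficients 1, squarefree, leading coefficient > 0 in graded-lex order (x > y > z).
2*x^4 + 4*x^2*y^2 + 2*y^4 - 3*x^2 - 3*y^2 + z^2 - 3

1. The degree is 4 — no degree-3 surface has this shape.
2. Symmetries: the z-axis is an axis of rotation, so x and y enter only as x² + y².
3. Observable constraints: a circular section at z = 0 has radius between 1 and 2.
4. Together with the visible shape, these determine p as stated.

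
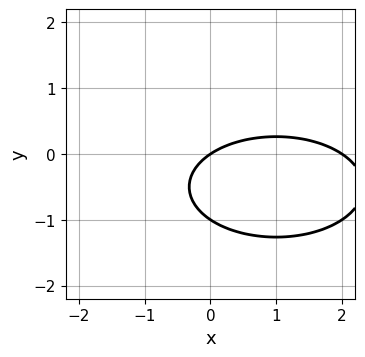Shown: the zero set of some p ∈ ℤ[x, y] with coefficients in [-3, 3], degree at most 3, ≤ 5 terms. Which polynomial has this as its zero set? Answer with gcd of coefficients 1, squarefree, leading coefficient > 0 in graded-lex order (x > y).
x^2 + 3*y^2 - 2*x + 3*y

Degree: a generic line meets the curve in up to 2 points, so deg p = 2.
Against the integer gridlines: among the integer gridlines, it crosses the y-axis at y ∈ {-1, 0}; among the integer gridlines, it crosses the x-axis at x ∈ {0, 2}.
Fitting integer coefficients to these (and the overall shape) gives p.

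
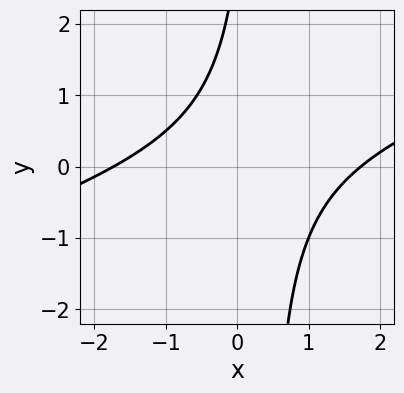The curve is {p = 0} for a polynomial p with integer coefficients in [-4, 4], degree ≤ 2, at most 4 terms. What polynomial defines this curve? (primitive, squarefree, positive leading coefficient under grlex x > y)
x^2 - 3*x*y + y - 3

(a) The degree is 2 — the shape is more complex than any degree-1 curve.
(b) Reading off the gridlines: the curve avoids every integer y-axis point in the box.
(c) Solving for integer coefficients yields p as stated.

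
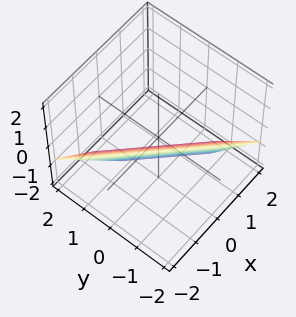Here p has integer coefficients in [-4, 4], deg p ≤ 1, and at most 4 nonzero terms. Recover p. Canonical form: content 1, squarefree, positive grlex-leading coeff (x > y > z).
3*x + 3*y + 3*z + 2

(a) The degree is 1 — every cross-section is a straight line — this is a plane.
(b) Putting this together gives p.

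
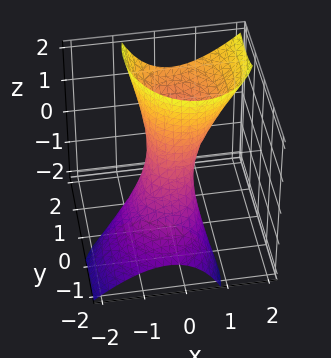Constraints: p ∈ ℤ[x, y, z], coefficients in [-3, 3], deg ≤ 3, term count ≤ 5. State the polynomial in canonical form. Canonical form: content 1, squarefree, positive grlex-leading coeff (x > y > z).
3*x^2 - 2*x*z + 2*y^2 - 3*y*z - 1

The degree is 2 — no degree-1 surface has this shape.
Observable constraints: it misses every integer gridline on the z-axis.
Putting this together gives p.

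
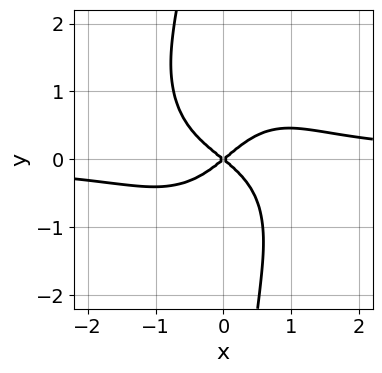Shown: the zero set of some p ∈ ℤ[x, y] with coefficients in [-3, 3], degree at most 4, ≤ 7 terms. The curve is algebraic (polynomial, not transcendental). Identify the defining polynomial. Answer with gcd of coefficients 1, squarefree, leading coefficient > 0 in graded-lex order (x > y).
3*x^3*y + 2*x*y^3 - x*y^2 - 2*x^2 + 3*y^2

The degree is 4 — a generic line meets the curve in up to 4 points.
Against the integer gridlines: one y-axis crossing is at y = 0; it meets the x-axis at x = 0 (among the integer gridlines).
Together with the visible shape, these determine p as stated.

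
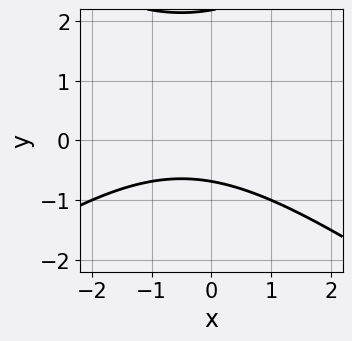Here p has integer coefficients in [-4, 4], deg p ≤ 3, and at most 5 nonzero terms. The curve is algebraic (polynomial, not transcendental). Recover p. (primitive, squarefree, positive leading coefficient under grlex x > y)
x^2 - 2*y^2 + x + 3*y + 3

(a) Degree: a generic line meets the curve in up to 2 points, so deg p = 2.
(b) Observable constraints: it misses every integer gridline on the x-axis.
(c) Putting this together gives p.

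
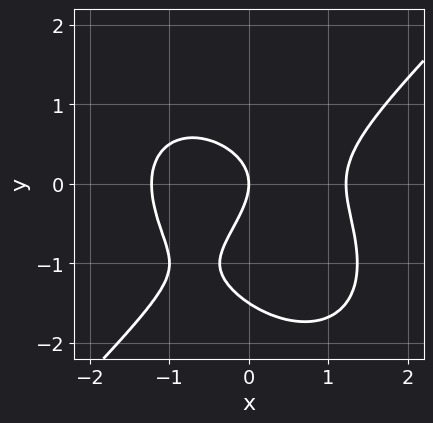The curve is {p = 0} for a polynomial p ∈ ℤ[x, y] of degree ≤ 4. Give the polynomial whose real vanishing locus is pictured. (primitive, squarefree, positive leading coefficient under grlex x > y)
First, the degree is 3 — the shape is more complex than any degree-2 curve.
Then, against the integer gridlines: it meets the y-axis at y = 0 (among the integer gridlines); it crosses the x-axis at the gridline x = 0.
Finally, matching integer coefficients to the picture gives p.

2*x^3 - 2*y^3 - 3*y^2 - 3*x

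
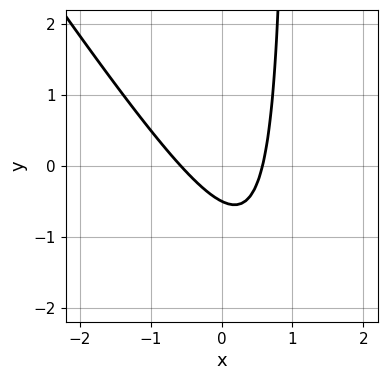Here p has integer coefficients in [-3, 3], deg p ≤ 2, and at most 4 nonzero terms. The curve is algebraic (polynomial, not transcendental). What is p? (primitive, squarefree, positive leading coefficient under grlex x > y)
First, the degree is 2 — the shape is more complex than any degree-1 curve.
Finally, putting this together gives p.

3*x^2 + 2*x*y - 2*y - 1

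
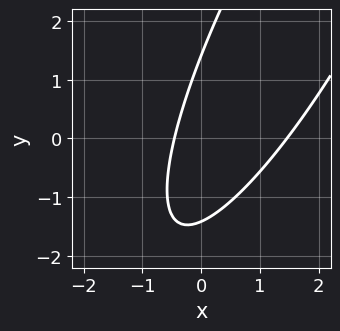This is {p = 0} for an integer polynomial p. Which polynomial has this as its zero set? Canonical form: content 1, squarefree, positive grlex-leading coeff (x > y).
(a) Degree: the shape is more complex than any degree-1 curve, so deg p = 2.
(b) Matching integer coefficients to the picture gives p.

3*x^2 - 3*x*y + y^2 - 3*x - 2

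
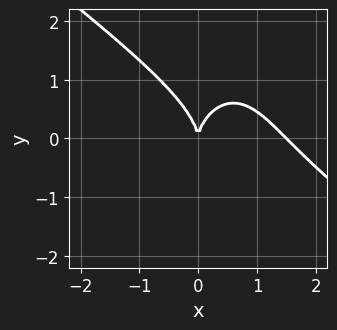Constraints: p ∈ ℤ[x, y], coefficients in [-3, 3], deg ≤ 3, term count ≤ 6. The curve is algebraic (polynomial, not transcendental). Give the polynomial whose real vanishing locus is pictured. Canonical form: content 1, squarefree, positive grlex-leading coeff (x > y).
2*x^3 + 2*x^2*y + y^3 - 3*x^2

(a) Degree: the shape is more complex than any degree-2 curve, so deg p = 3.
(b) From the visible intercepts: one y-axis crossing is at y = 0; one x-axis crossing is at x = 0.
(c) These observations pin down the coefficients.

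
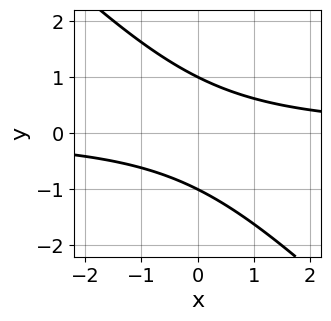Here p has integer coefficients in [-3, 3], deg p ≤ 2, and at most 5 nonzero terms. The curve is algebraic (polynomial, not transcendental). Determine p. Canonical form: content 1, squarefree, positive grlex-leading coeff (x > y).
1. Degree: no degree-1 curve has this shape, so deg p = 2.
2. Against the integer gridlines: among the integer gridlines, it crosses the y-axis at y ∈ {-1, 1}; no x-intercept at any integer in the box.
3. Together with the visible shape, these determine p as stated.

x*y + y^2 - 1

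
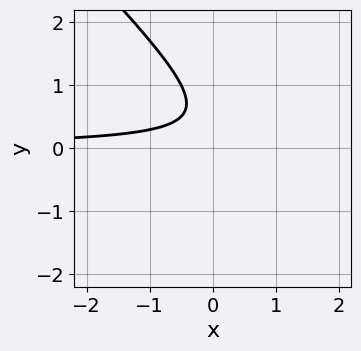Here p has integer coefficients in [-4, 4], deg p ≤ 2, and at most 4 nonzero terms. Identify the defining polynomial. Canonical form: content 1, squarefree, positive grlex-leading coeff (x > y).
(a) The degree is 2 — the shape is more complex than any degree-1 curve.
(b) Observable constraints: the curve avoids every integer x-axis point in the box; the curve avoids every integer y-axis point in the box.
(c) These observations pin down the coefficients.

2*x*y + 2*y^2 - 2*y + 1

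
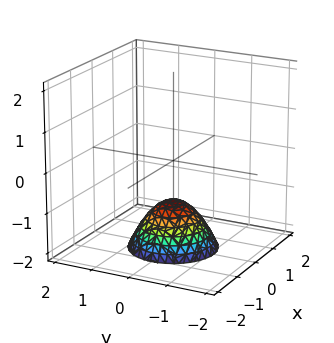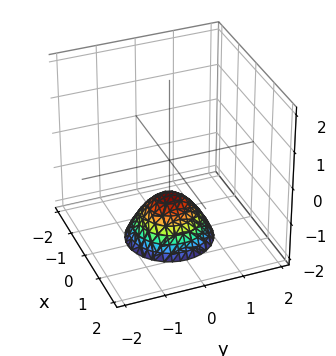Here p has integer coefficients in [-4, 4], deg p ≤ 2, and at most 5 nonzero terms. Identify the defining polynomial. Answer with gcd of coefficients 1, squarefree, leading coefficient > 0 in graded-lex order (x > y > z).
x^2 + y^2 + z + 1

deg p = 2. A generic line meets the surface in up to 2 points.
Symmetry: the z-axis is an axis of rotation, so x and y enter only as x² + y².
Against the integer gridlines: a circular section at z = -2 has radius exactly 1; no y-intercept at any integer in the box.
The integer polynomial consistent with all of this is the stated p. Check: (0, 0, -1) on the z-axis lies on the surface, and p(0, 0, -1) = 0. ✓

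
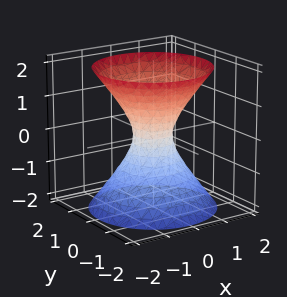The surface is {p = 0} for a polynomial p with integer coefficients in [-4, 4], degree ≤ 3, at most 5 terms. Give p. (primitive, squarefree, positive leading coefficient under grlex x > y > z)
3*x^2 + 3*y^2 - 2*z^2 - 1

The degree is 2 — an hourglass — one-sheet hyperboloid; a quadric.
Symmetries: it's symmetric under z → −z, forcing even powers of z; the surface is invariant under rotation about z: p = q(x² + y², z).
Reading off the gridlines: no z-intercept at any integer in the box; a circular section at z = -2 has radius between 1 and 2.
Assembling these constraints gives the stated polynomial.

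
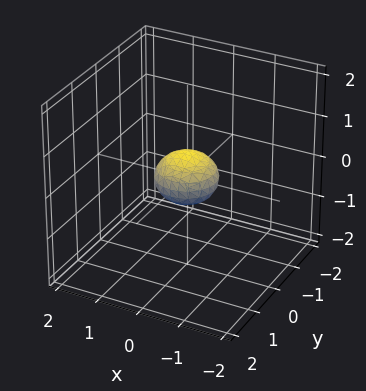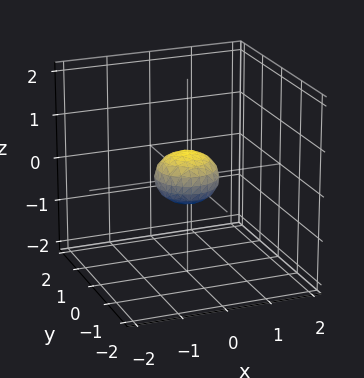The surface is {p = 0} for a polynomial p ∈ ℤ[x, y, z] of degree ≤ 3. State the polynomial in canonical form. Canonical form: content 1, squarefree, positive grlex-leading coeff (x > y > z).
2*x^2 + 2*y^2 + 3*z^2 - 1

(a) Degree: a closed, bounded, convex surface; a quadric, so deg p = 2.
(b) Symmetries: the surface is invariant under rotation about z: p = q(x² + y², z); it's symmetric under z → −z, forcing even powers of z.
(c) Reading off the gridlines: a circular section at z = 0 has radius between 0 and 1.
(d) Solving for integer coefficients yields p as stated.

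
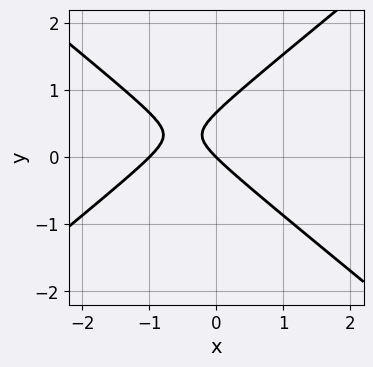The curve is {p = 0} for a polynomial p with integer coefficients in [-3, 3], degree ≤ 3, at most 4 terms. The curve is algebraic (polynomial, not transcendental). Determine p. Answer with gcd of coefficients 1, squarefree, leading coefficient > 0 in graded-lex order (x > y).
1. The degree is 2 — a generic line meets the curve in up to 2 points.
2. From the visible intercepts: the x-axis gridline crossings are at x ∈ {-1, 0}; it crosses the y-axis at the gridline y = 0.
3. Solving for integer coefficients yields p as stated.

2*x^2 - 3*y^2 + 2*x + 2*y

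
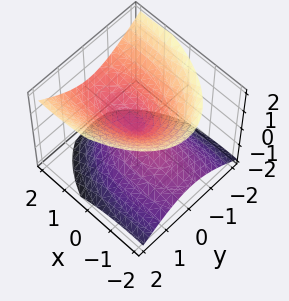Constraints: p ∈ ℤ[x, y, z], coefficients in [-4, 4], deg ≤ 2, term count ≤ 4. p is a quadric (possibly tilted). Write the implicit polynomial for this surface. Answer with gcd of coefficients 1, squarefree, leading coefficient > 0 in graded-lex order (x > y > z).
x^2 - 2*x*z + 3*y^2 - 3*z^2

(a) The degree is 2 — a generic line meets the surface in up to 2 points.
(b) Reading off the gridlines: one y-axis crossing is at y = 0; one x-axis crossing is at x = 0; one z-axis crossing is at z = 0.
(c) Putting this together gives p.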